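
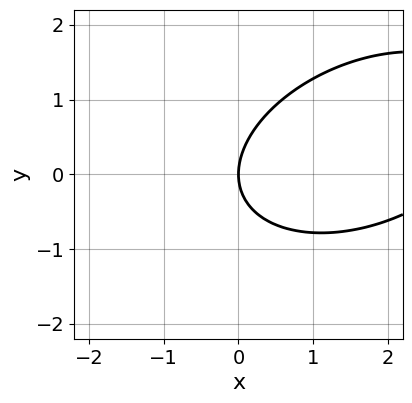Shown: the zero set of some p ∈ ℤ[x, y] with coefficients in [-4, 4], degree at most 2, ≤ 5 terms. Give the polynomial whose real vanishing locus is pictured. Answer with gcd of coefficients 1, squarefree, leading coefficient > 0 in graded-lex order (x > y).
(a) The degree is 2 — no degree-1 curve has this shape.
(b) From the axis intercepts and sections: it meets the x-axis at x = 0 (among the integer gridlines); it crosses the y-axis at the gridline y = 0.
(c) The integer polynomial consistent with all of this is the stated p.

x^2 - x*y + 2*y^2 - 3*x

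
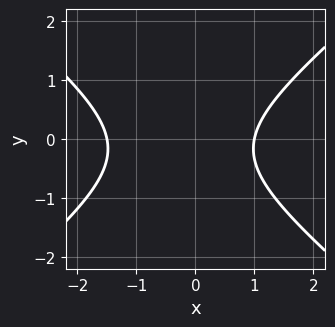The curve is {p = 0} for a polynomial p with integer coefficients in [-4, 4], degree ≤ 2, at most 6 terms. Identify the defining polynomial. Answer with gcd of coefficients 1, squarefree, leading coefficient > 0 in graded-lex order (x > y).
2*x^2 - 3*y^2 + x - y - 3

1. Degree: no degree-1 curve has this shape, so deg p = 2.
2. Reading off the gridlines: it crosses the x-axis at the gridline x = 1; the curve avoids every integer y-axis point in the box.
3. Together with the visible shape, these determine p as stated.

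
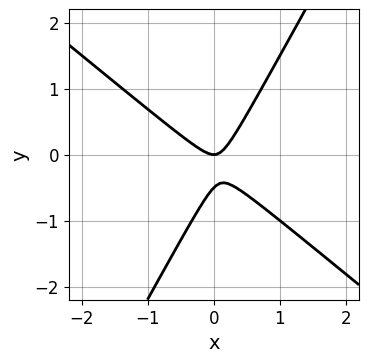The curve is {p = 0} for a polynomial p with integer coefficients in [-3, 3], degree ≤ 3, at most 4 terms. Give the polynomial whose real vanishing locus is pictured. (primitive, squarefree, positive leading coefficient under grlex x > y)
3*x^2 + 2*x*y - 2*y^2 - y

(a) Degree: no degree-1 curve has this shape, so deg p = 2.
(b) Against the integer gridlines: it crosses the x-axis at the gridline x = 0; it crosses the y-axis at the gridline y = 0.
(c) Fitting integer coefficients to these (and the overall shape) gives p.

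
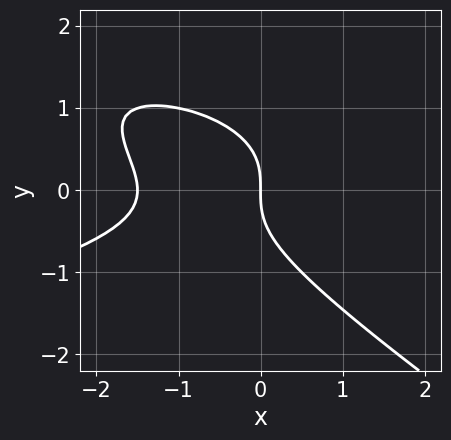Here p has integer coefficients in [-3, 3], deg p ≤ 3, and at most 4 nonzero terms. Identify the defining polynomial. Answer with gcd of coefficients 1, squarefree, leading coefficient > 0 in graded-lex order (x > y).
2*x*y^2 + 3*y^3 + 2*x^2 + 3*x

(a) The degree is 3 — the shape is more complex than any degree-2 curve.
(b) Checking where it meets the axes: one x-axis crossing is at x = 0; it meets the y-axis at y = 0 (among the integer gridlines).
(c) These observations pin down the coefficients.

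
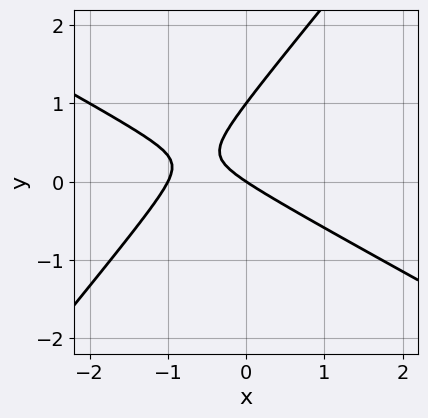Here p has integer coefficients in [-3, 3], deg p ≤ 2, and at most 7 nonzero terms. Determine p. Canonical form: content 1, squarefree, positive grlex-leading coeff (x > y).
2*x^2 + 2*x*y - 3*y^2 + 2*x + 3*y

First, deg p = 2. No degree-1 curve has this shape.
Then, reading off the gridlines: among the integer gridlines, it crosses the x-axis at x ∈ {-1, 0}; among the integer gridlines, it crosses the y-axis at y ∈ {0, 1}.
Finally, these observations pin down the coefficients.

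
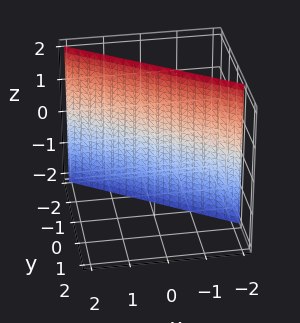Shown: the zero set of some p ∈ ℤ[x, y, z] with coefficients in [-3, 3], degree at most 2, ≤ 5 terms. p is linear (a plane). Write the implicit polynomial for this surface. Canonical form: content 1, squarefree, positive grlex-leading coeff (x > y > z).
2*x + 3*y + 2

(a) deg p = 1. Every cross-section is a straight line — this is a plane.
(b) From the visible intercepts: it meets the x-axis at x = -1 (among the integer gridlines); the surface avoids every integer z-axis point in the box.
(c) Assembling these constraints gives the stated polynomial.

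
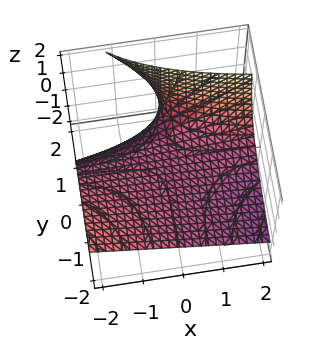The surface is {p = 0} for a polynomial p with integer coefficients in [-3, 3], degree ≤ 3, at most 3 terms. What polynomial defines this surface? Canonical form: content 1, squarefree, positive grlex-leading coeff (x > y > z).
x*y + 2*y*z - 3*z

(a) The degree is 2 — the shape is more complex than any degree-1 surface.
(b) From the axis intercepts and sections: every point of the y-axis in the box is on the surface; one z-axis crossing is at z = 0; every point of the x-axis in the box is on the surface.
(c) Together with the visible shape, these determine p as stated.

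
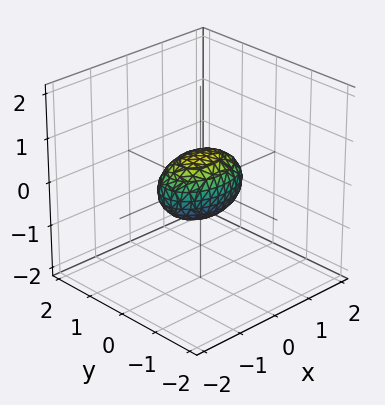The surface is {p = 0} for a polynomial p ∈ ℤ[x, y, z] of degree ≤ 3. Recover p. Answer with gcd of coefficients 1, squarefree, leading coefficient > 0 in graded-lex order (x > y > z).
(a) Degree: bounded and convex; a quadric, so deg p = 2.
(b) Symmetries: the z ↦ −z reflection is a symmetry, so z appears only in even powers; mirror symmetry y ↦ −y ⇒ only even powers of y; the x ↦ −x reflection is a symmetry, so x appears only in even powers.
(c) From the axis intercepts and sections: the x-axis gridline crossings are at x ∈ {-1, 1}.
(d) Fitting integer coefficients to these (and the overall shape) gives p.

x^2 + 2*y^2 + 2*z^2 - 1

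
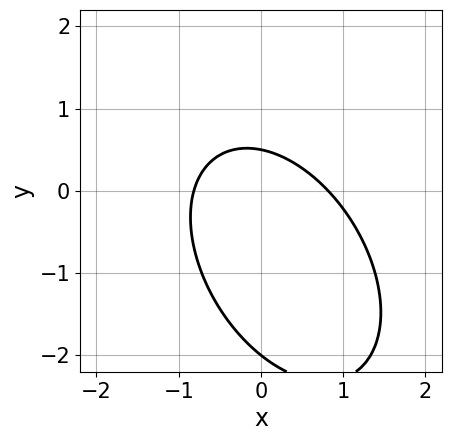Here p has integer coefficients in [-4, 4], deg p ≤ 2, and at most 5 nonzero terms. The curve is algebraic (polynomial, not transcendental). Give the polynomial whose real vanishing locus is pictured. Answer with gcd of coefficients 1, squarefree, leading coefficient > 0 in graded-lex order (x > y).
3*x^2 + 2*x*y + 2*y^2 + 3*y - 2

The degree is 2 — no degree-1 curve has this shape.
Reading off the gridlines: it meets the y-axis at y = -2 (among the integer gridlines).
These observations pin down the coefficients.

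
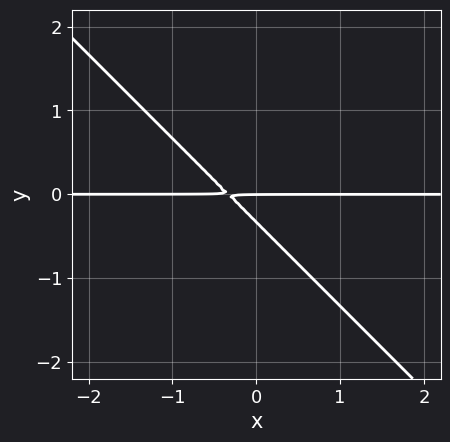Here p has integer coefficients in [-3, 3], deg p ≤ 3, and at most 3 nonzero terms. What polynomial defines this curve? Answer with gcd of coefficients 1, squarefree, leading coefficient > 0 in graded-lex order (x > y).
3*x*y + 3*y^2 + y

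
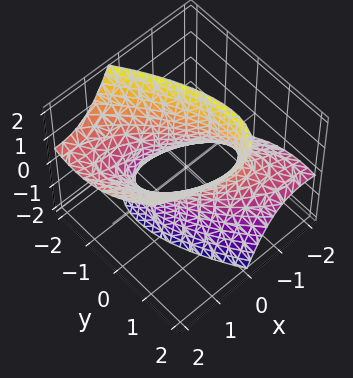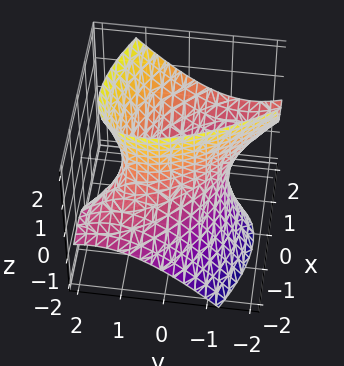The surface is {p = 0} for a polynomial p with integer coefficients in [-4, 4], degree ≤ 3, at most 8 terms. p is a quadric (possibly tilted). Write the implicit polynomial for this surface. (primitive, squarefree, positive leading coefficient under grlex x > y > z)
2*x^2 + 3*x*y - 3*x*z + 2*y^2 - z^2 - 2

First, the degree is 2 — a generic line meets the surface in up to 2 points.
Then, checking where it meets the axes: it misses every integer gridline on the z-axis; the y-axis gridline crossings are at y ∈ {-1, 1}; the x-axis gridline crossings are at x ∈ {-1, 1}.
Finally, assembling these constraints gives the stated polynomial.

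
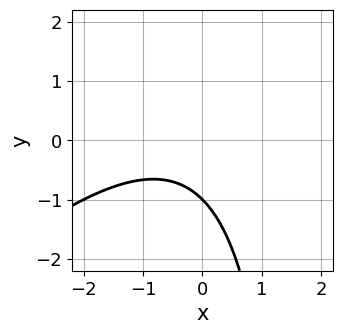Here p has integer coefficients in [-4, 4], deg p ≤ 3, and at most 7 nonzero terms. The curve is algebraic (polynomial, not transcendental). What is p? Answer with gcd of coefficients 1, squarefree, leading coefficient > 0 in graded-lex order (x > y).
(a) deg p = 2. No degree-1 curve has this shape.
(b) From the visible intercepts: it misses every integer gridline on the x-axis; one y-axis crossing is at y = -1.
(c) Matching integer coefficients to the picture gives p.

x^2 - x*y + x + 2*y + 2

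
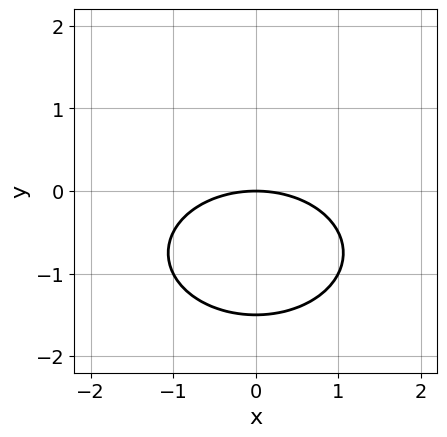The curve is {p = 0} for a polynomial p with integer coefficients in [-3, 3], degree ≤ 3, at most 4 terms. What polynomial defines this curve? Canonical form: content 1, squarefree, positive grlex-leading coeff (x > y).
The degree is 2 — no degree-1 curve has this shape.
Symmetries: the x ↦ −x reflection is a symmetry, so x appears only in even powers.
From the visible intercepts: one y-axis crossing is at y = 0; one x-axis crossing is at x = 0.
Matching integer coefficients to the picture gives p.

x^2 + 2*y^2 + 3*y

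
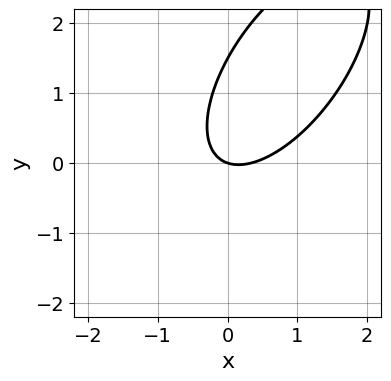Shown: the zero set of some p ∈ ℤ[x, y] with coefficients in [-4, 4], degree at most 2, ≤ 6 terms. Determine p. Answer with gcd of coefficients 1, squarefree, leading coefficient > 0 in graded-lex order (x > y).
3*x^2 - 3*x*y + 2*y^2 - x - 3*y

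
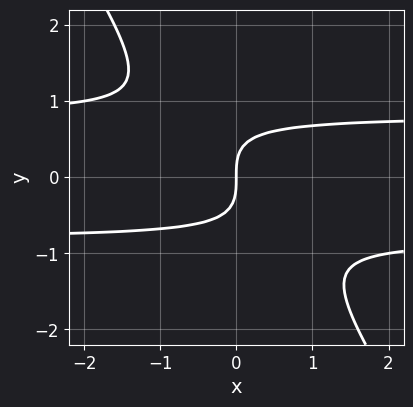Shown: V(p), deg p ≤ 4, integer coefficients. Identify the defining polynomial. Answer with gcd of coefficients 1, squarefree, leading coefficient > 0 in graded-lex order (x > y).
1. Degree: no degree-2 curve has this shape, so deg p = 3.
2. Checking where it meets the axes: it meets the x-axis at x = 0 (among the integer gridlines); it meets the y-axis at y = 0 (among the integer gridlines).
3. These observations pin down the coefficients.

3*x*y^2 + 2*y^3 - 2*x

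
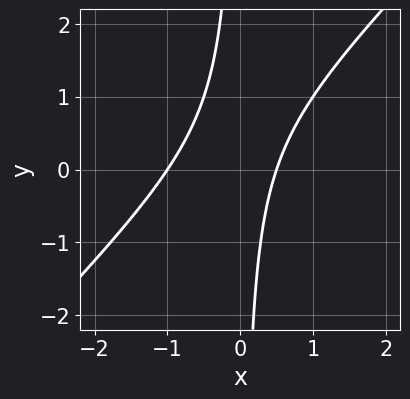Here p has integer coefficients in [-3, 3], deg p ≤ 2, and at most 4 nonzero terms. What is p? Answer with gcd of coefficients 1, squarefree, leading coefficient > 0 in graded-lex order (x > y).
First, deg p = 2.
Then, reading off the gridlines: the curve avoids every integer y-axis point in the box; one x-axis crossing is at x = -1.
Finally, putting this together gives p.

2*x^2 - 2*x*y + x - 1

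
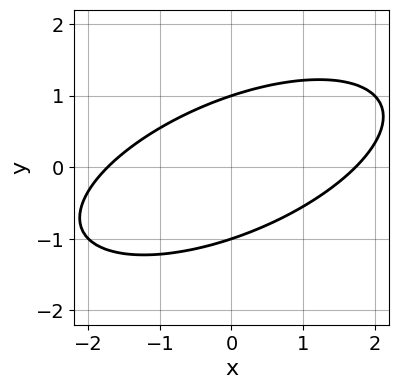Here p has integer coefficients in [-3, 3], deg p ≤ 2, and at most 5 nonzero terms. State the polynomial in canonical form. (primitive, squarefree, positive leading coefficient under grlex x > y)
x^2 - 2*x*y + 3*y^2 - 3

(a) The degree is 2 — a generic line meets the curve in up to 2 points.
(b) Checking where it meets the axes: the y-axis gridline crossings are at y ∈ {-1, 1}.
(c) Together with the visible shape, these determine p as stated.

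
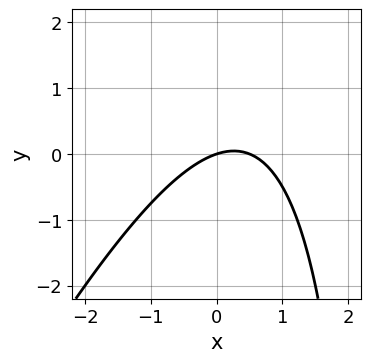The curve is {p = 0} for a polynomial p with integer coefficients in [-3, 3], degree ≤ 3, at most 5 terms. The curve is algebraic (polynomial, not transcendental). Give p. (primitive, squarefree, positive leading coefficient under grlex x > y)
First, deg p = 2. The shape is more complex than any degree-1 curve.
Then, reading off the gridlines: one y-axis crossing is at y = 0; it crosses the x-axis at the gridline x = 0.
Finally, solving for integer coefficients yields p as stated.

2*x^2 - x*y - x + 3*y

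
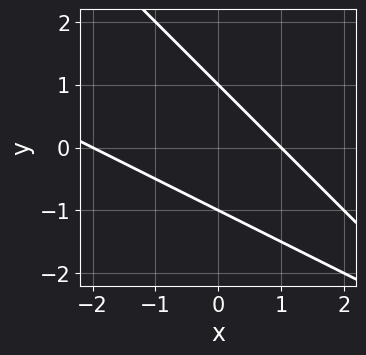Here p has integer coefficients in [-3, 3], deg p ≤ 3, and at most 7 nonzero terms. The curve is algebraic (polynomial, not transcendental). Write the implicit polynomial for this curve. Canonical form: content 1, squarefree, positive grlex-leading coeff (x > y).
1. Degree: no degree-1 curve has this shape, so deg p = 2.
2. Reading off the gridlines: the x-axis gridline crossings are at x ∈ {-2, 1}; among the integer gridlines, it crosses the y-axis at y ∈ {-1, 1}.
3. Putting this together gives p.

x^2 + 3*x*y + 2*y^2 + x - 2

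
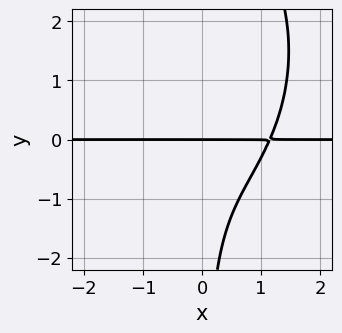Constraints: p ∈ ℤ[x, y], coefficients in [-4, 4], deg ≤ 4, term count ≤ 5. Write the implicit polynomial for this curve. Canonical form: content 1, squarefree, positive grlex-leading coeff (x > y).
2*x^3*y + x*y^3 - 3*x*y^2 - 3*y

1. deg p = 4. No degree-3 curve has this shape.
2. Against the integer gridlines: it crosses the y-axis at the gridline y = 0; every point of the x-axis in the box is on the curve.
3. The integer polynomial consistent with all of this is the stated p.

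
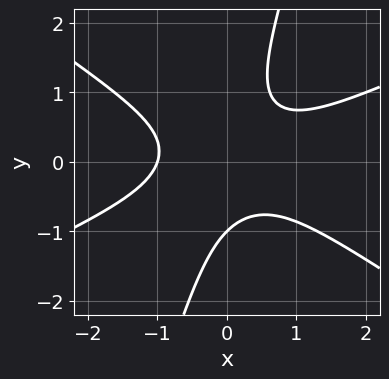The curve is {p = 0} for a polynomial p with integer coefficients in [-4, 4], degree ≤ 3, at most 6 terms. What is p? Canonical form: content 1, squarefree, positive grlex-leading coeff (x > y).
The degree is 3 — the shape is more complex than any degree-2 curve.
Against the integer gridlines: one y-axis crossing is at y = -1; it meets the x-axis at x = -1 (among the integer gridlines).
The integer polynomial consistent with all of this is the stated p.

x^3 - x^2*y - 3*x*y^2 + y^3 + 1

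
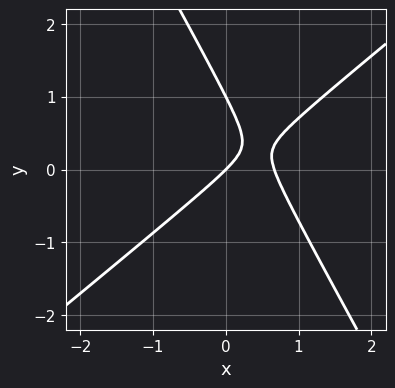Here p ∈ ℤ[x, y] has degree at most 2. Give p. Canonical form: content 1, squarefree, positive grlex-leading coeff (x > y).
3*x^2 - 2*x*y - 2*y^2 - 2*x + 2*y

deg p = 2. A generic line meets the curve in up to 2 points.
From the axis intercepts and sections: the y-axis gridline crossings are at y ∈ {0, 1}; one x-axis crossing is at x = 0.
Solving for integer coefficients yields p as stated.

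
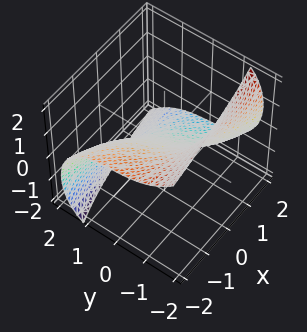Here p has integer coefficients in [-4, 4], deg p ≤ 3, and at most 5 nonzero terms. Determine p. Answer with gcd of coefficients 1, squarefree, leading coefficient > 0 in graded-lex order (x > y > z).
x*z^2 - y^3 - 3*x - y - 3*z

The degree is 3 — a generic line meets the surface in up to 3 points.
From the visible intercepts: it meets the x-axis at x = 0 (among the integer gridlines); it meets the z-axis at z = 0 (among the integer gridlines).
Together with the visible shape, these determine p as stated.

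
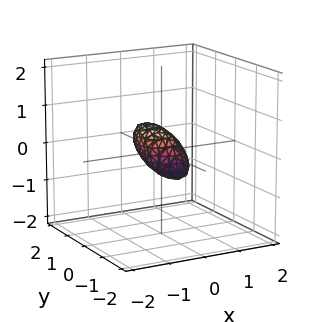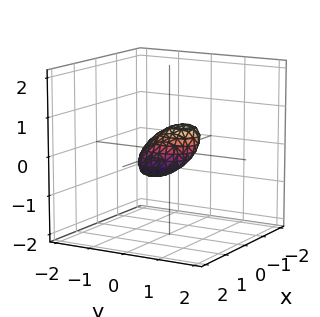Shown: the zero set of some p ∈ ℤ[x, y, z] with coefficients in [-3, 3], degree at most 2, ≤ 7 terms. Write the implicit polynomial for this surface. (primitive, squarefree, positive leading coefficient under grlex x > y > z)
First, the degree is 2 — the shape is more complex than any degree-1 surface.
Finally, the integer polynomial consistent with all of this is the stated p.

3*x^2 + 2*x*z + 2*y^2 - 2*y*z + 3*z^2 - 1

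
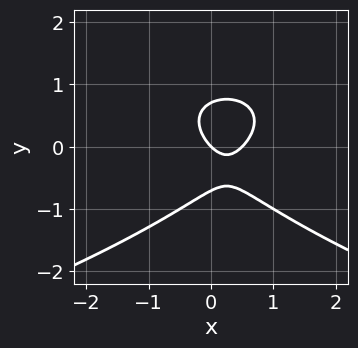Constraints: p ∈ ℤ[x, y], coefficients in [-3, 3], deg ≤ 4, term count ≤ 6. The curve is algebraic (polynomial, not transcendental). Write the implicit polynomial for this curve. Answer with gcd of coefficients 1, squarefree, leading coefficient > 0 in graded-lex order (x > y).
2*y^3 + 2*x^2 - x - y

1. Degree: no degree-2 curve has this shape, so deg p = 3.
2. Against the integer gridlines: it meets the x-axis at x = 0 (among the integer gridlines); one y-axis crossing is at y = 0.
3. The integer polynomial consistent with all of this is the stated p.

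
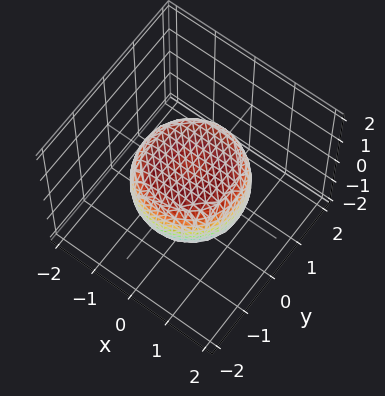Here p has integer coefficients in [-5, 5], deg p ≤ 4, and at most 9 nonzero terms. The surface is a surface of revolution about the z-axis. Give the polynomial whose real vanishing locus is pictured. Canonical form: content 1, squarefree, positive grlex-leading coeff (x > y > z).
2*x^4 + 4*x^2*y^2 + 2*y^4 - 2*x^2 - 2*y^2 + 3*z^2 - 2

(a) Degree: no degree-3 surface has this shape, so deg p = 4.
(b) Symmetries: every cross-section ⟂ z is a circle, so x, y appear only via x² + y².
(c) From the axis intercepts and sections: a circular section at z = 0 has radius between 1 and 2.
(d) These observations pin down the coefficients.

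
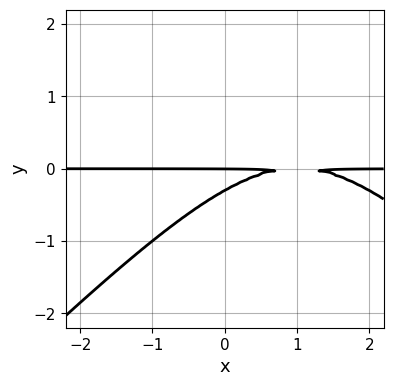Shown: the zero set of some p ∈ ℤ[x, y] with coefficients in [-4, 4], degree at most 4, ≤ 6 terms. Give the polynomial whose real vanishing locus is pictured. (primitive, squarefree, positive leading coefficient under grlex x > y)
First, the degree is 3 — no degree-2 curve has this shape.
Then, from the visible intercepts: it crosses the y-axis at the gridline y = 0; every point of the x-axis in the box is on the curve.
Finally, these observations pin down the coefficients.

x^2*y - y^3 - 2*x*y + 3*y^2 + y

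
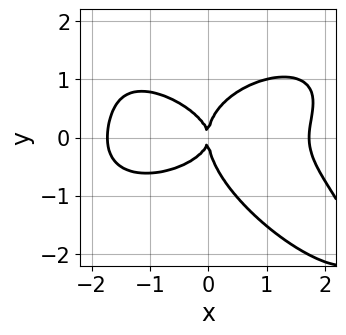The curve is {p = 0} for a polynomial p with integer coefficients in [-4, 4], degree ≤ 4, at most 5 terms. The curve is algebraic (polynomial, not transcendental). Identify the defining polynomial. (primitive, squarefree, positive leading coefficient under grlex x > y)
1. Degree: no degree-3 curve has this shape, so deg p = 4.
2. Reading off the gridlines: it meets the y-axis at y = 0 (among the integer gridlines); it meets the x-axis at x = 0 (among the integer gridlines).
3. Assembling these constraints gives the stated polynomial.

x^4 + 2*x*y^3 + 3*y^4 - 3*x*y^2 - 3*x^2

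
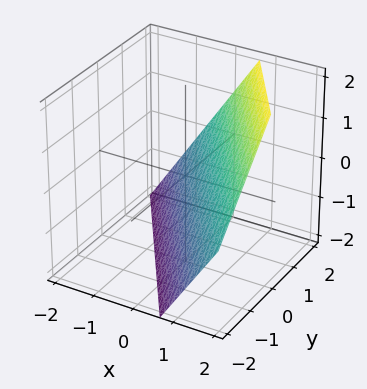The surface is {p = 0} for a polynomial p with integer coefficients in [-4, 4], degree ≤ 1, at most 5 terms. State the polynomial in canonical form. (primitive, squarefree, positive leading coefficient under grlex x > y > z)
deg p = 1. The surface is flat (a plane).
Observable constraints: it meets the z-axis at z = -1 (among the integer gridlines); one y-axis crossing is at y = 1.
Putting this together gives p.

3*x + 2*y - 2*z - 2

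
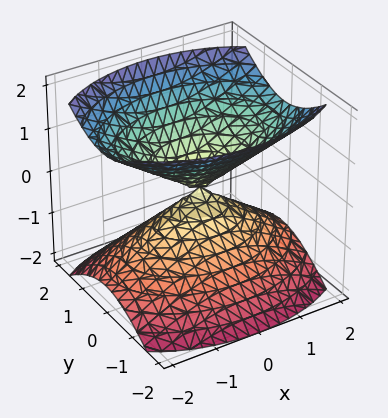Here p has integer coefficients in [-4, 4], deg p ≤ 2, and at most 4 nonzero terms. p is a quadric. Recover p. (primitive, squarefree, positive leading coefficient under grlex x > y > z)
The picture has 2 separate pieces.
deg p = 2.
Symmetries: it's symmetric under x → −x, forcing even powers of x; mirror symmetry z ↦ −z ⇒ only even powers of z; it's symmetric under y → −y, forcing even powers of y.
Against the integer gridlines: it crosses the x-axis at the gridline x = 0; it meets the z-axis at z = 0 (among the integer gridlines); one y-axis crossing is at y = 0.
The integer polynomial consistent with all of this is the stated p.

x^2 + 2*y^2 - 2*z^2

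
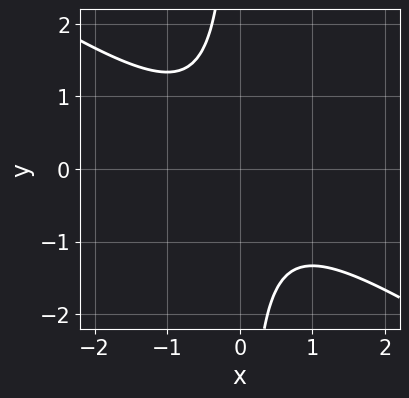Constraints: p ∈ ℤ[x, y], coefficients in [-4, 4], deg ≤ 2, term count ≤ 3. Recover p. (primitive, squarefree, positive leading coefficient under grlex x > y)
First, the degree is 2 — a generic line meets the curve in up to 2 points.
Then, against the integer gridlines: the curve avoids every integer x-axis point in the box; the curve avoids every integer y-axis point in the box.
Finally, these observations pin down the coefficients.

2*x^2 + 3*x*y + 2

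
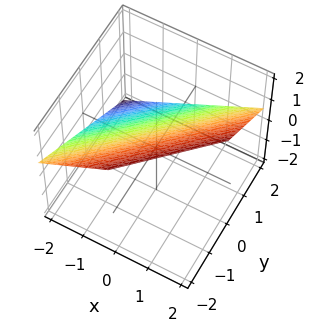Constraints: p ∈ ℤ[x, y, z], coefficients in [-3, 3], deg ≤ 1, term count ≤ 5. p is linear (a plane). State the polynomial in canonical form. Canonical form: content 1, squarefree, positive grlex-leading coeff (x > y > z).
2*x - 2*y - 3*z + 2

1. Degree: every cross-section is a straight line — this is a plane, so deg p = 1.
2. From the axis intercepts and sections: one x-axis crossing is at x = -1; it crosses the y-axis at the gridline y = 1.
3. Fitting integer coefficients to these (and the overall shape) gives p.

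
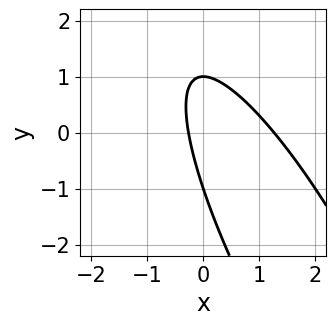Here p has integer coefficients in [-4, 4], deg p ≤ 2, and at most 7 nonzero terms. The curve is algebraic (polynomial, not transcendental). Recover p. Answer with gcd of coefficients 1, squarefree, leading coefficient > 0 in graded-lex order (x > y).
3*x^2 + 3*x*y + y^2 - 3*x - 1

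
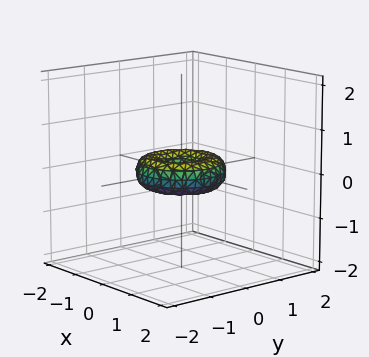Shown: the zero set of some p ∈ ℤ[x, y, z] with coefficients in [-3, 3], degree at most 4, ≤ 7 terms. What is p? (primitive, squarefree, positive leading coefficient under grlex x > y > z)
x^4 + 2*x^2*y^2 + y^4 - x^2 - y^2 + 2*z^2

(a) deg p = 4.
(b) Symmetries: rotational symmetry about the z-axis ⇒ p depends on x, y only through x² + y².
(c) Checking where it meets the axes: among the integer gridlines, it crosses the y-axis at y ∈ {-1, 0, 1}; the x-axis gridline crossings are at x ∈ {-1, 0, 1}.
(d) Solving for integer coefficients yields p as stated.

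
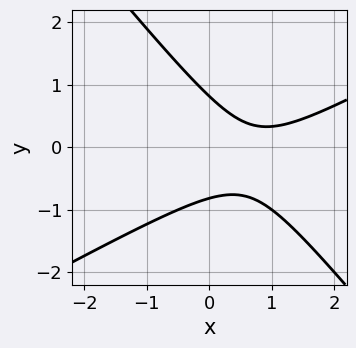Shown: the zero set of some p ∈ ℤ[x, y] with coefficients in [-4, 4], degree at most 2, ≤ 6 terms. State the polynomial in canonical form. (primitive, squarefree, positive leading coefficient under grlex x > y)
The degree is 2 — a generic line meets the curve in up to 2 points.
Reading off the gridlines: no x-intercept at any integer in the box.
Together with the visible shape, these determine p as stated.

2*x^2 - 2*x*y - 3*y^2 - 3*x + 2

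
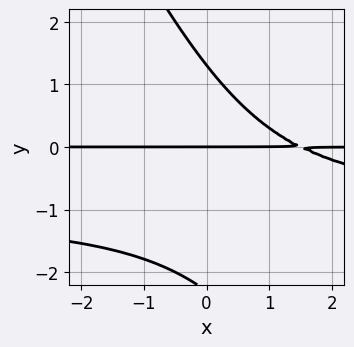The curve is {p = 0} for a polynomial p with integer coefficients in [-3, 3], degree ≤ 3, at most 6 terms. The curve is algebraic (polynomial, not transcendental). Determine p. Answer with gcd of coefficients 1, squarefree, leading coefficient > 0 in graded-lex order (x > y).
2*x*y^2 + y^3 + 2*x*y + y^2 - 3*y

(a) Degree: no degree-2 curve has this shape, so deg p = 3.
(b) From the visible intercepts: one y-axis crossing is at y = 0; the visible x-axis segment lies entirely on the curve.
(c) Assembling these constraints gives the stated polynomial.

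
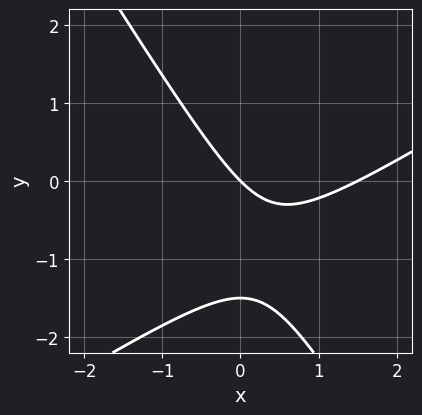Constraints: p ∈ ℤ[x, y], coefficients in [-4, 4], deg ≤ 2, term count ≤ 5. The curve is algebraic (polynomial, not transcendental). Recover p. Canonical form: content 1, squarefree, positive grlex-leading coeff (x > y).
2*x^2 - 2*x*y - 2*y^2 - 3*x - 3*y

1. The degree is 2 — no degree-1 curve has this shape.
2. Against the integer gridlines: it meets the y-axis at y = 0 (among the integer gridlines); it meets the x-axis at x = 0 (among the integer gridlines).
3. The integer polynomial consistent with all of this is the stated p.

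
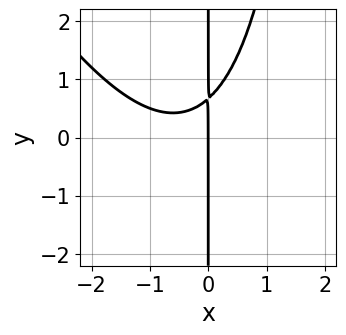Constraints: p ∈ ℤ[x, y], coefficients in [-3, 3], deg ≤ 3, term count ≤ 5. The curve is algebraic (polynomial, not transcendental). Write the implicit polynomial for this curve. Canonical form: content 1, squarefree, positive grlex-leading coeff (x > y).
2*x^3 + x^2*y + 2*x^2 - 3*x*y + 2*x

1. The degree is 3 — a generic line meets the curve in up to 3 points.
2. From the visible intercepts: it meets the x-axis at x = 0 (among the integer gridlines); every point of the y-axis in the box is on the curve.
3. Together with the visible shape, these determine p as stated.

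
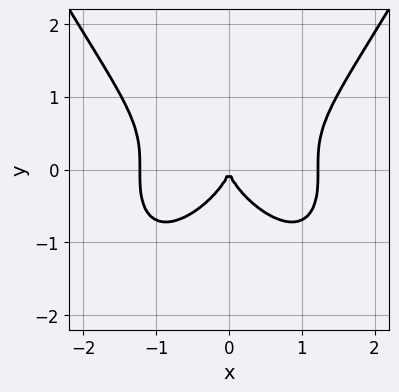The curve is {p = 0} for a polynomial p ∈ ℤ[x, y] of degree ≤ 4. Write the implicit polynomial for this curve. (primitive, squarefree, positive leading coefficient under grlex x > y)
First, the degree is 4 — a generic line meets the curve in up to 4 points.
Next, symmetries: it's symmetric under x → −x, forcing even powers of x.
Then, from the visible intercepts: it meets the y-axis at y = 0 (among the integer gridlines); it crosses the x-axis at the gridline x = 0.
Finally, assembling these constraints gives the stated polynomial.

2*x^4 - 3*y^3 - 3*x^2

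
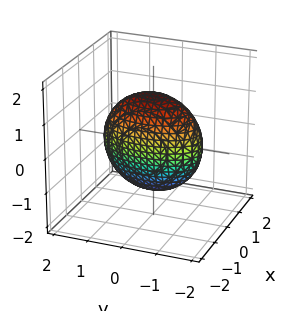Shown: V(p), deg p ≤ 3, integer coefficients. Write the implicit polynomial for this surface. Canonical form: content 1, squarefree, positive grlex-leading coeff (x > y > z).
3*x^2 + y^2 + z^2 - 2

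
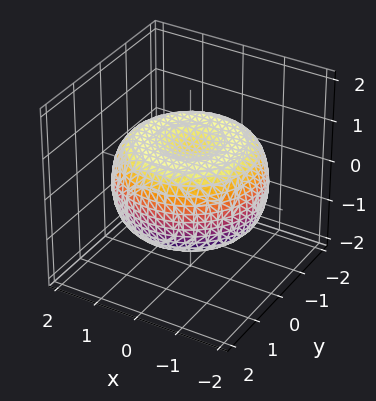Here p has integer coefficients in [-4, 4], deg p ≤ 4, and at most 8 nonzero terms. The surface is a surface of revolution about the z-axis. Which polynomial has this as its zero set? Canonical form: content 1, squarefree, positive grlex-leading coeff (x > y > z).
x^4 + 2*x^2*y^2 + y^4 - 2*x^2 - 2*y^2 + 3*z^2 - 2

(a) deg p = 4. No degree-3 surface has this shape.
(b) Symmetries: the surface is invariant under rotation about z: p = q(x² + y², z).
(c) From the visible intercepts: a circular section at z = 1 has radius exactly 1.
(d) Solving for integer coefficients yields p as stated.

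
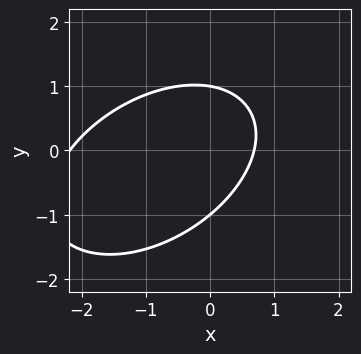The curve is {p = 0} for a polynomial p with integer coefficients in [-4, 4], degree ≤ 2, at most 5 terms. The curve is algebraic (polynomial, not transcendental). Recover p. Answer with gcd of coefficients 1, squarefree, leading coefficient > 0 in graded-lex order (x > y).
2*x^2 - 2*x*y + 3*y^2 + 3*x - 3

1. Degree: no degree-1 curve has this shape, so deg p = 2.
2. From the visible intercepts: the y-axis gridline crossings are at y ∈ {-1, 1}.
3. The integer polynomial consistent with all of this is the stated p.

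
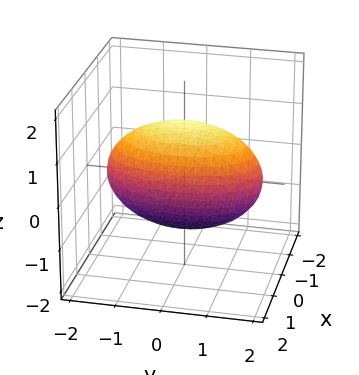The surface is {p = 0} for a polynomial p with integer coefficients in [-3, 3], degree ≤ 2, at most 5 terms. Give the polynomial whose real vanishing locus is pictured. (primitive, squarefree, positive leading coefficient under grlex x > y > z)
3*x^2 + y^2 + 2*z^2 - 3

First, the degree is 2 — bounded and convex; a quadric.
Next, symmetries: mirror symmetry z ↦ −z ⇒ only even powers of z; the y ↦ −y reflection is a symmetry, so y appears only in even powers; the x ↦ −x reflection is a symmetry, so x appears only in even powers.
Then, from the axis intercepts and sections: among the integer gridlines, it crosses the x-axis at x ∈ {-1, 1}.
Finally, these observations pin down the coefficients.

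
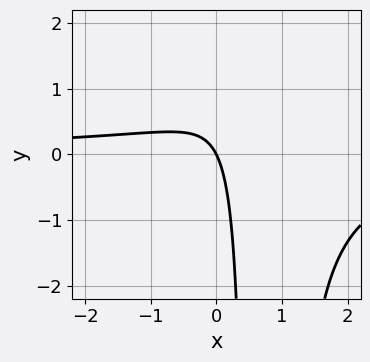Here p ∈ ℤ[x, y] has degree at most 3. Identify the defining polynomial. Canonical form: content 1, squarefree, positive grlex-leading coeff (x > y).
First, degree: a generic line meets the curve in up to 3 points, so deg p = 3.
Next, from the visible intercepts: one x-axis crossing is at x = 0; one y-axis crossing is at y = 0.
Finally, solving for integer coefficients yields p as stated.

2*x^2*y - 3*x*y + 2*x + y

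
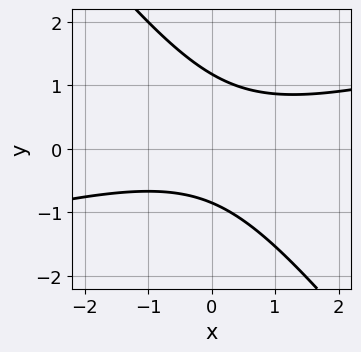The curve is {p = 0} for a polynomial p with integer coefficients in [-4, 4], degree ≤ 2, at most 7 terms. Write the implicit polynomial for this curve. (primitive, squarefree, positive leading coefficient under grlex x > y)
x^2 - 3*x*y - 3*y^2 + y + 3

First, degree: the shape is more complex than any degree-1 curve, so deg p = 2.
Next, checking where it meets the axes: no x-intercept at any integer in the box.
Finally, putting this together gives p.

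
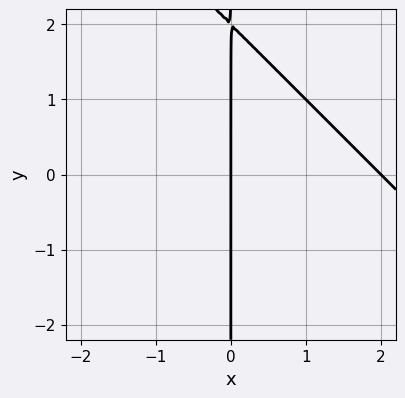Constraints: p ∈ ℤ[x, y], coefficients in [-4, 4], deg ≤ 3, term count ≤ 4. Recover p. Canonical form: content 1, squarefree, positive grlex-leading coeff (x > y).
x^2 + x*y - 2*x

First, degree: the shape is more complex than any degree-1 curve, so deg p = 2.
Next, from the axis intercepts and sections: among the integer gridlines, it crosses the x-axis at x ∈ {0, 2}; the visible y-axis segment lies entirely on the curve.
Finally, the integer polynomial consistent with all of this is the stated p.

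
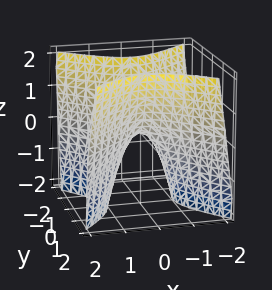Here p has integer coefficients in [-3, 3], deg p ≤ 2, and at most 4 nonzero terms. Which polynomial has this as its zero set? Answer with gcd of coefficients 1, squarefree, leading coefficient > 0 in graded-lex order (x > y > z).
2*x^2 - 2*y^2 + z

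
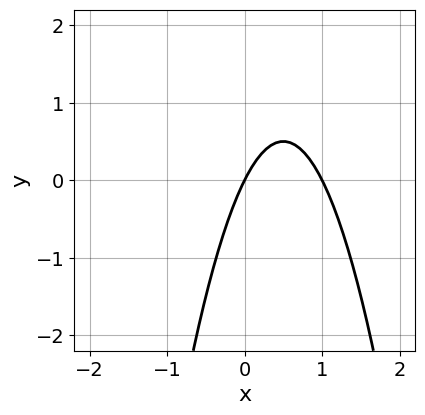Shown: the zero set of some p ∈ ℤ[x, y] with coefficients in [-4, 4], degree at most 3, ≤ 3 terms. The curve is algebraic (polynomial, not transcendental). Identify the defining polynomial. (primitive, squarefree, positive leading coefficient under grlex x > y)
2*x^2 - 2*x + y

First, deg p = 2. A generic line meets the curve in up to 2 points.
Then, observable constraints: it meets the y-axis at y = 0 (among the integer gridlines); among the integer gridlines, it crosses the x-axis at x ∈ {0, 1}.
Finally, putting this together gives p.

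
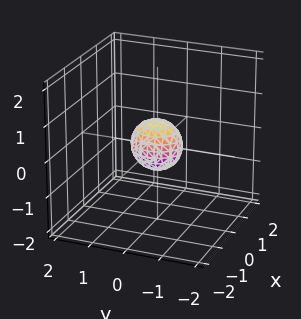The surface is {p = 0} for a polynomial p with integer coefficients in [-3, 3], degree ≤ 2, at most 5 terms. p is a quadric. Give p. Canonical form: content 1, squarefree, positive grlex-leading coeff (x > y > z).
First, degree: bounded and convex; a quadric, so deg p = 2.
Then, symmetries: mirror symmetry y ↦ −y ⇒ only even powers of y; the z ↦ −z reflection is a symmetry, so z appears only in even powers; the x ↦ −x reflection is a symmetry, so x appears only in even powers.
Finally, matching integer coefficients to the picture gives p.

3*x^2 + 2*y^2 + 2*z^2 - 1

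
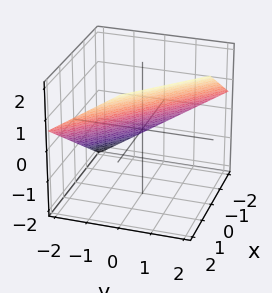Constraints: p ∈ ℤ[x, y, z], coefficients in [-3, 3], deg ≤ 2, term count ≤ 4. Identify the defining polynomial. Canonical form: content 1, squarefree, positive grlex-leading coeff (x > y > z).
1. Degree: every cross-section is a straight line — this is a plane, so deg p = 1.
2. Reading off the gridlines: it crosses the x-axis at the gridline x = -1; one y-axis crossing is at y = -1.
3. Putting this together gives p.

2*x + 2*y - 3*z + 2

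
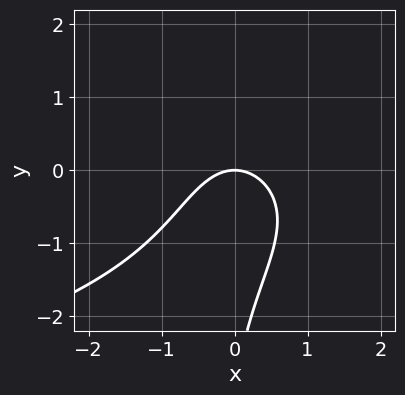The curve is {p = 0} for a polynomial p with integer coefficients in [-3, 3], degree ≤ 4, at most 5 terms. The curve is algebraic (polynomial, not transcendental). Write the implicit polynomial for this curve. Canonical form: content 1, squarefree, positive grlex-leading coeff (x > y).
2*x*y^2 + 3*x^2 + y^2 + 3*y

First, deg p = 3.
Then, observable constraints: one x-axis crossing is at x = 0; it crosses the y-axis at the gridline y = 0.
Finally, matching integer coefficients to the picture gives p.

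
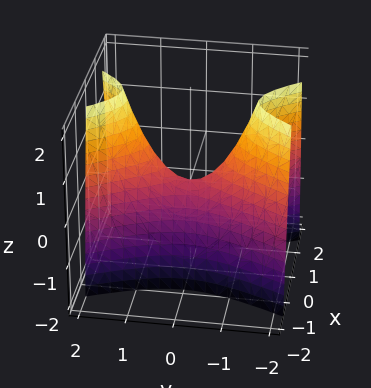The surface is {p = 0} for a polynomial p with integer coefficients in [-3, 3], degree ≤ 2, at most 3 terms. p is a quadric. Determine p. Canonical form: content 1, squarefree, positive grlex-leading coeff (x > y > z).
3*x^2 - y^2 + z

1. Degree: a saddle surface; a quadric, so deg p = 2.
2. Symmetries: the y ↦ −y reflection is a symmetry, so y appears only in even powers; the x ↦ −x reflection is a symmetry, so x appears only in even powers.
3. Against the integer gridlines: it meets the y-axis at y = 0 (among the integer gridlines); one x-axis crossing is at x = 0.
4. Putting this together gives p.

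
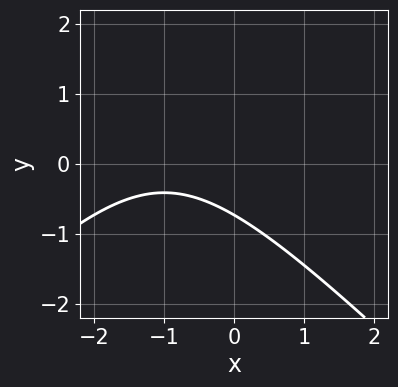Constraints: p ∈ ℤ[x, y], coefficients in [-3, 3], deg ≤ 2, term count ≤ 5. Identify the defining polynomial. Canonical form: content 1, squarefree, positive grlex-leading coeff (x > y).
(a) deg p = 2. The shape is more complex than any degree-1 curve.
(b) Checking where it meets the axes: no x-intercept at any integer in the box.
(c) The integer polynomial consistent with all of this is the stated p.

x^2 - y^2 + 2*x + 2*y + 2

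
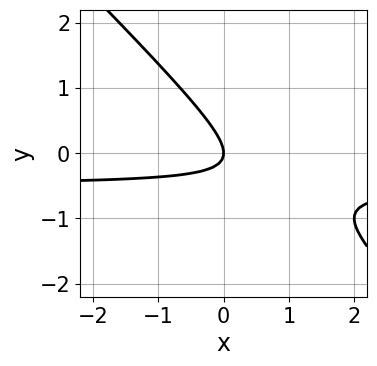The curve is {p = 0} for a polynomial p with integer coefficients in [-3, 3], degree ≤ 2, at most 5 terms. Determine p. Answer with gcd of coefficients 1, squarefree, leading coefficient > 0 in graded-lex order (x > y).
2*x*y + 2*y^2 + x

(a) deg p = 2. No degree-1 curve has this shape.
(b) From the visible intercepts: it meets the y-axis at y = 0 (among the integer gridlines); it meets the x-axis at x = 0 (among the integer gridlines).
(c) Solving for integer coefficients yields p as stated.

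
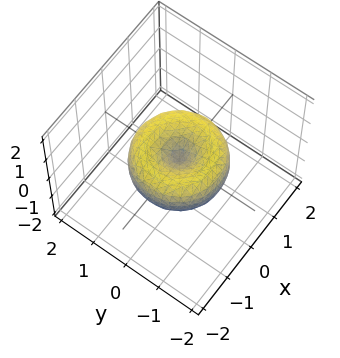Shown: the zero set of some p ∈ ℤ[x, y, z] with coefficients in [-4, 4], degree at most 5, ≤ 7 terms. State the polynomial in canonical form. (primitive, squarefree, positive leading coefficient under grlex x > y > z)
First, deg p = 4. A generic line meets the surface in up to 4 points.
Next, symmetries: the surface is invariant under rotation about z: p = q(x² + y², z).
Next, against the integer gridlines: a circular section at z = 0 has radius between 1 and 2; one y-axis crossing is at y = 0; it crosses the z-axis at the gridline z = 0.
Finally, the integer polynomial consistent with all of this is the stated p.

2*x^4 + 4*x^2*y^2 + 2*y^4 - 3*x^2 - 3*y^2 + 3*z^2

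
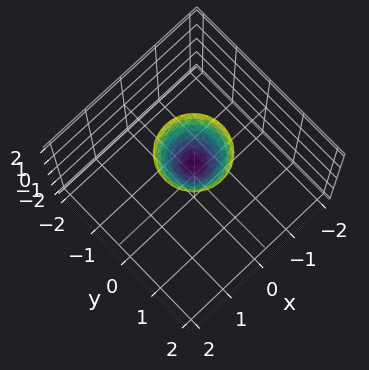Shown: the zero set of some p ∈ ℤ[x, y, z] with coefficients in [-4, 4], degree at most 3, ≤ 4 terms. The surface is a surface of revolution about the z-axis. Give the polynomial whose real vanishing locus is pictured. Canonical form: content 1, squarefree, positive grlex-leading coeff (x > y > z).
1. deg p = 2. A generic line meets the surface in up to 2 points.
2. Symmetry: every cross-section ⟂ z is a circle, so x, y appear only via x² + y².
3. Observable constraints: it misses every integer gridline on the x-axis; one z-axis crossing is at z = 1; a circular section at z = 2 has radius between 0 and 1; the surface avoids every integer y-axis point in the box.
4. Solving for integer coefficients yields p as stated.

3*x^2 + 3*y^2 - 2*z + 2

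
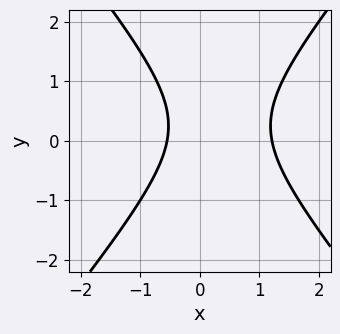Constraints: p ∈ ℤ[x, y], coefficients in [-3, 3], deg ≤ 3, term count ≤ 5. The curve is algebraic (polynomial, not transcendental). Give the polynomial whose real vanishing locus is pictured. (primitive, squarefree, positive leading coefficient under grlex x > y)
(a) Degree: a generic line meets the curve in up to 2 points, so deg p = 2.
(b) Reading off the gridlines: the curve avoids every integer y-axis point in the box.
(c) Assembling these constraints gives the stated polynomial.

3*x^2 - 2*y^2 - 2*x + y - 2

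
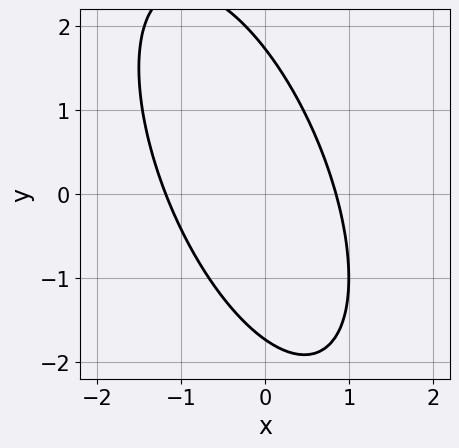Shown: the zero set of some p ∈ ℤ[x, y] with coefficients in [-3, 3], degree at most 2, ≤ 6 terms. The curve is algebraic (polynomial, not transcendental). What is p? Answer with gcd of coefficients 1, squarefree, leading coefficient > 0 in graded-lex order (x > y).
First, degree: the shape is more complex than any degree-1 curve, so deg p = 2.
Finally, putting this together gives p.

3*x^2 + 2*x*y + y^2 + x - 3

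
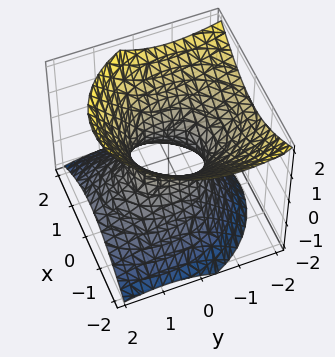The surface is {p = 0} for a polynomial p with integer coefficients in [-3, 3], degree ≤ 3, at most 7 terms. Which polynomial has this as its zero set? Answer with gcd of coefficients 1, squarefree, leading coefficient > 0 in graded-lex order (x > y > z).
(a) The degree is 2 — the shape is more complex than any degree-1 surface.
(b) Checking where it meets the axes: no z-intercept at any integer in the box; the y-axis gridline crossings are at y ∈ {-1, 1}.
(c) Fitting integer coefficients to these (and the overall shape) gives p.

3*x^2 + 2*y^2 + 2*y*z - 3*z^2 - 2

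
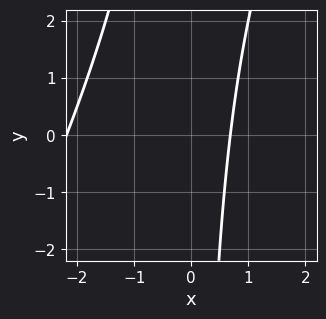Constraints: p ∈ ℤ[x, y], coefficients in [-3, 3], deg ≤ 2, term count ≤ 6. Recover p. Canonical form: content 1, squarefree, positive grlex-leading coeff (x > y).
(a) The degree is 2 — no degree-1 curve has this shape.
(b) Checking where it meets the axes: the curve avoids every integer y-axis point in the box.
(c) Matching integer coefficients to the picture gives p.

2*x^2 - x*y + 3*x - 3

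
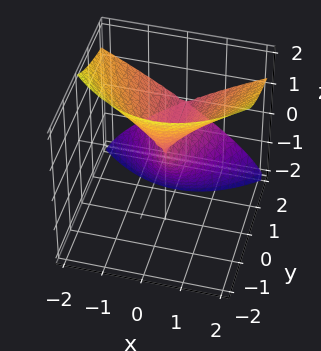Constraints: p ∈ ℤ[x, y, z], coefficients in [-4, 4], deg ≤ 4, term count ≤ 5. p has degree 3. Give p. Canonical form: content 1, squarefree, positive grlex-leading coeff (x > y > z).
2*y*z^2 + z^3 - 2*x^2

1. deg p = 3. No degree-2 surface has this shape.
2. Reading off the gridlines: every point of the y-axis in the box is on the surface; it meets the x-axis at x = 0 (among the integer gridlines); it crosses the z-axis at the gridline z = 0.
3. Fitting integer coefficients to these (and the overall shape) gives p.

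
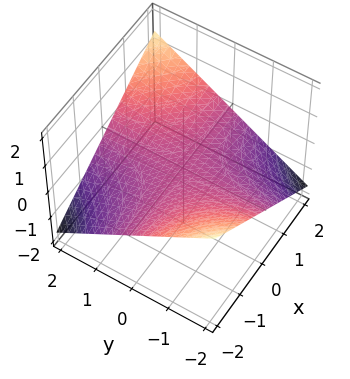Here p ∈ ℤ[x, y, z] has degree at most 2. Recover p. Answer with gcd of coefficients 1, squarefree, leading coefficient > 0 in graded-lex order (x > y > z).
x*y - 3*z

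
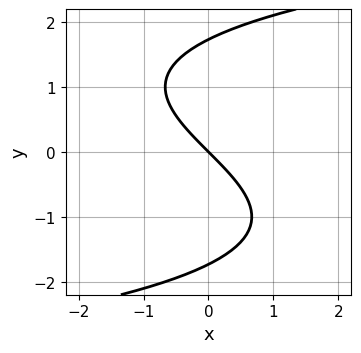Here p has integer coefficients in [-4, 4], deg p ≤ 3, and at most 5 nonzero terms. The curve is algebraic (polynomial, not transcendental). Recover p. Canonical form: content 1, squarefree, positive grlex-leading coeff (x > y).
y^3 - 3*x - 3*y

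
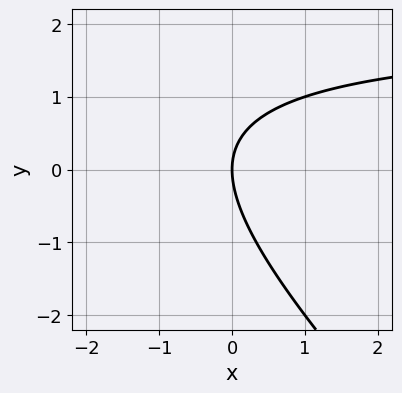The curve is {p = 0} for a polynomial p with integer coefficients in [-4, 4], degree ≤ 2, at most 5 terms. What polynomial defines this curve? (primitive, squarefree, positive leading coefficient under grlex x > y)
x*y + y^2 - 2*x

1. deg p = 2. No degree-1 curve has this shape.
2. Against the integer gridlines: it meets the y-axis at y = 0 (among the integer gridlines); it meets the x-axis at x = 0 (among the integer gridlines).
3. These observations pin down the coefficients.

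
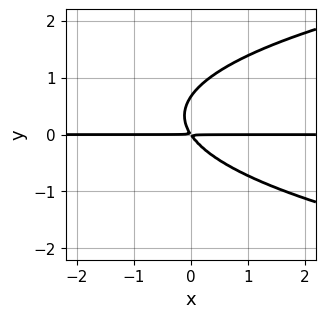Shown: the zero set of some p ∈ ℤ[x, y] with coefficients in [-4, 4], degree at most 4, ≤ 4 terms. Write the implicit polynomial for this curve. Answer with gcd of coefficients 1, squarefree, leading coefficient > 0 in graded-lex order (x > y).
3*y^3 - 3*x*y - 2*y^2

1. deg p = 3. A generic line meets the curve in up to 3 points.
2. Checking where it meets the axes: every point of the x-axis in the box is on the curve.
3. The integer polynomial consistent with all of this is the stated p.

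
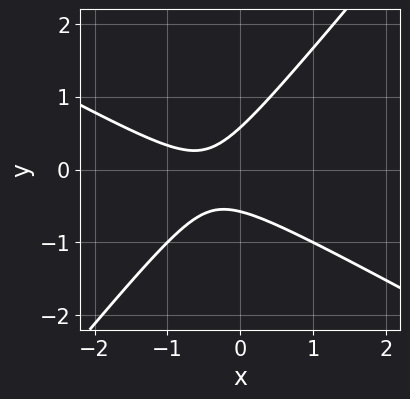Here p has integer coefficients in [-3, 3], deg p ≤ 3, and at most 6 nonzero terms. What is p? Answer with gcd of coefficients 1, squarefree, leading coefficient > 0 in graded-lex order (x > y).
2*x^2 + 2*x*y - 3*y^2 + 2*x + 1

First, deg p = 2. The shape is more complex than any degree-1 curve.
Then, observable constraints: no x-intercept at any integer in the box.
Finally, fitting integer coefficients to these (and the overall shape) gives p.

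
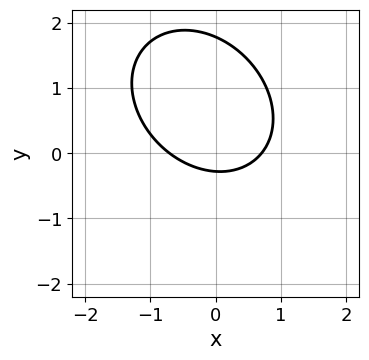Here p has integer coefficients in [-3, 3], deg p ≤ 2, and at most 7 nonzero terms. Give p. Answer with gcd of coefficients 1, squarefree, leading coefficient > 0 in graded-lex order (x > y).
deg p = 2. The shape is more complex than any degree-1 curve.
Matching integer coefficients to the picture gives p.

2*x^2 + x*y + 2*y^2 - 3*y - 1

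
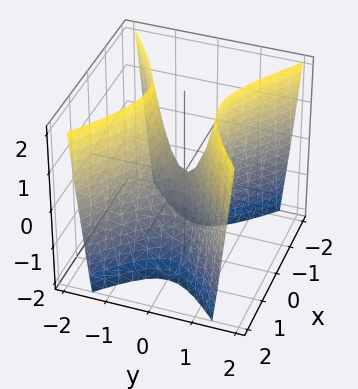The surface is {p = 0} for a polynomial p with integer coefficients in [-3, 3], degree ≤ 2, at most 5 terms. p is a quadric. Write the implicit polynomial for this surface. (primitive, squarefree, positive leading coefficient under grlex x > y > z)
2*x^2 - 3*y^2 + z

1. deg p = 2. A saddle surface; a quadric.
2. Symmetries: it's symmetric under x → −x, forcing even powers of x; the y ↦ −y reflection is a symmetry, so y appears only in even powers.
3. From the visible intercepts: it meets the z-axis at z = 0 (among the integer gridlines); it meets the y-axis at y = 0 (among the integer gridlines); one x-axis crossing is at x = 0.
4. These observations pin down the coefficients.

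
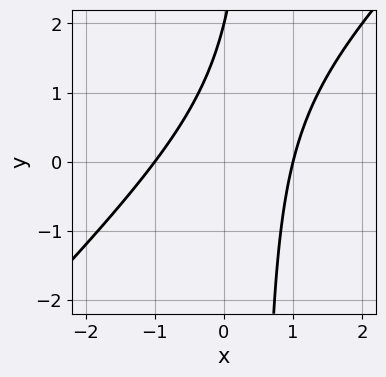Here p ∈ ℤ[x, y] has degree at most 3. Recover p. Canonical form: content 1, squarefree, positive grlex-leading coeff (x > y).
First, degree: a generic line meets the curve in up to 2 points, so deg p = 2.
Next, from the visible intercepts: among the integer gridlines, it crosses the x-axis at x ∈ {-1, 1}; it crosses the y-axis at the gridline y = 2.
Finally, these observations pin down the coefficients.

2*x^2 - 2*x*y + y - 2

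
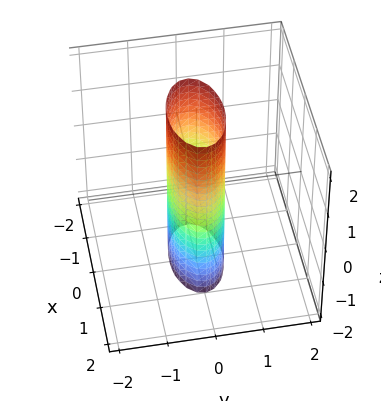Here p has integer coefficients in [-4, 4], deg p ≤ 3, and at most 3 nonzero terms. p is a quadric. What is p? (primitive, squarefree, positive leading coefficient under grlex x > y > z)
x^2 + 3*y^2 - 1

Degree: constant cross-section along one axis; a quadric, so deg p = 2.
Symmetries: the z ↦ −z reflection is a symmetry, so z appears only in even powers; mirror symmetry y ↦ −y ⇒ only even powers of y; the x ↦ −x reflection is a symmetry, so x appears only in even powers.
Against the integer gridlines: no z-intercept at any integer in the box; the x-axis gridline crossings are at x ∈ {-1, 1}.
Putting this together gives p.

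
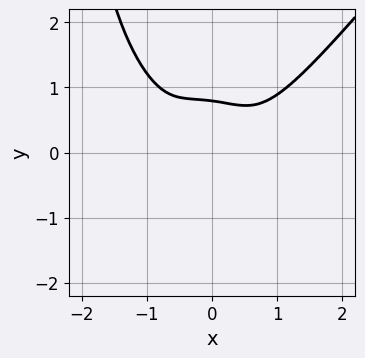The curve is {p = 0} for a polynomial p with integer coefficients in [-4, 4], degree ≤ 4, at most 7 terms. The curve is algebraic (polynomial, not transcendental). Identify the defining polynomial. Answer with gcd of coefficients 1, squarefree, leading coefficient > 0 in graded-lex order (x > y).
2*x^4 - x*y^3 - x^2*y - 2*y^3 + 1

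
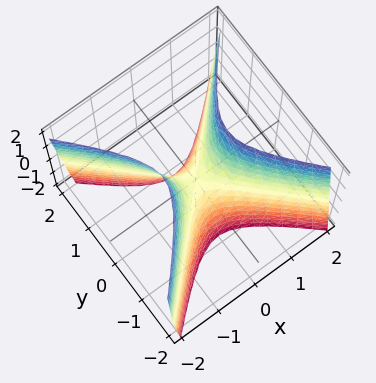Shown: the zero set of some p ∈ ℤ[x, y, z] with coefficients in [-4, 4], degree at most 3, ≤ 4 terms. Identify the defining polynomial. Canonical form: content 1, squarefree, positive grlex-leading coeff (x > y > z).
3*x^2 - 3*y^2 - z

First, degree: a hyperbolic paraboloid; a quadric, so deg p = 2.
Next, symmetries: mirror symmetry y ↦ −y ⇒ only even powers of y; it's symmetric under x → −x, forcing even powers of x.
Next, checking where it meets the axes: it crosses the y-axis at the gridline y = 0; it meets the x-axis at x = 0 (among the integer gridlines).
Finally, these observations pin down the coefficients.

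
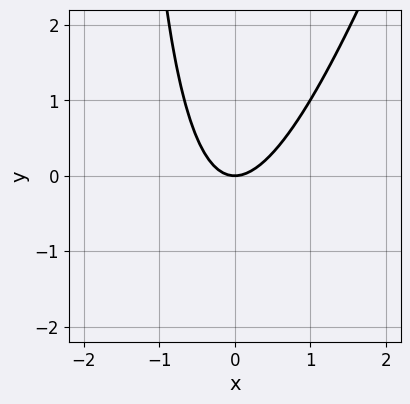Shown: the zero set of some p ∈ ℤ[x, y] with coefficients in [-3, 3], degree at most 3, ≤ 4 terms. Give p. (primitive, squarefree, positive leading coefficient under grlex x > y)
deg p = 2. A generic line meets the curve in up to 2 points.
From the visible intercepts: it meets the x-axis at x = 0 (among the integer gridlines); one y-axis crossing is at y = 0.
Matching integer coefficients to the picture gives p.

3*x^2 - x*y - 2*y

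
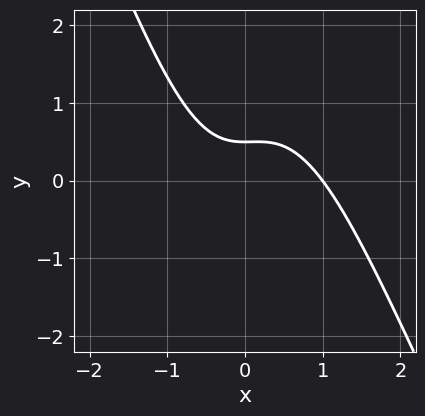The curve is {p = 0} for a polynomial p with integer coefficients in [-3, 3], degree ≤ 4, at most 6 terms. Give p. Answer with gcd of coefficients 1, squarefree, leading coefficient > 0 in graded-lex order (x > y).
2*x^3 + x^2*y - x^2 + 2*y - 1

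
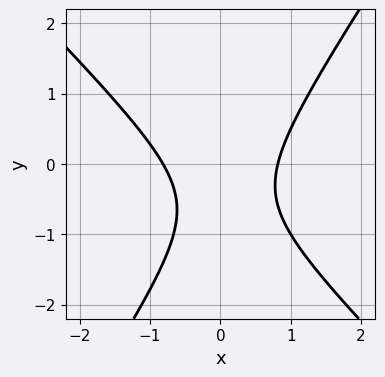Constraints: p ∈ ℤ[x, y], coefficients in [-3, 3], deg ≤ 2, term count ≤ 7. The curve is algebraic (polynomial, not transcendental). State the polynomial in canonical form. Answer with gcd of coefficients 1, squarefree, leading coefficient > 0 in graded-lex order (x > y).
(a) The degree is 2 — a generic line meets the curve in up to 2 points.
(b) Against the integer gridlines: it misses every integer gridline on the y-axis.
(c) These observations pin down the coefficients.

3*x^2 + x*y - 2*y^2 - 2*y - 2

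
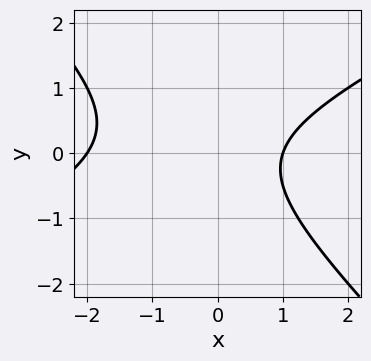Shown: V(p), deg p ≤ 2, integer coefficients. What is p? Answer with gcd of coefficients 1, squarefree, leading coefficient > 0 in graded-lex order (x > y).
x^2 - x*y - 2*y^2 + x - 2

(a) The degree is 2 — no degree-1 curve has this shape.
(b) Checking where it meets the axes: no y-intercept at any integer in the box; among the integer gridlines, it crosses the x-axis at x ∈ {-2, 1}.
(c) Solving for integer coefficients yields p as stated.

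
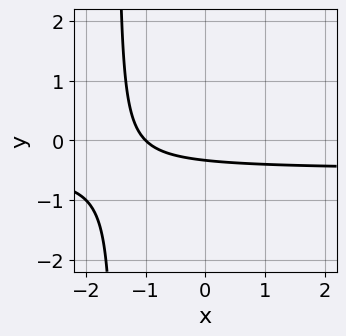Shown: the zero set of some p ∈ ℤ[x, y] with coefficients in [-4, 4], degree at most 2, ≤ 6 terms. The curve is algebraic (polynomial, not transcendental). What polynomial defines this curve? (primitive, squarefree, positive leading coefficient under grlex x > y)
2*x*y + x + 3*y + 1

The degree is 2 — the shape is more complex than any degree-1 curve.
Checking where it meets the axes: one x-axis crossing is at x = -1.
Putting this together gives p.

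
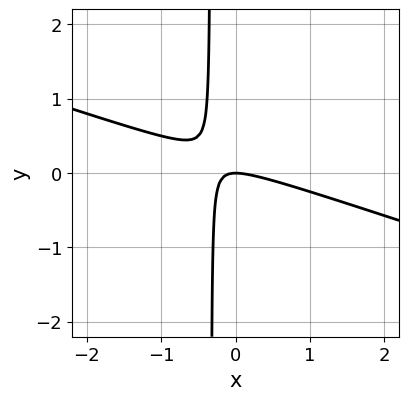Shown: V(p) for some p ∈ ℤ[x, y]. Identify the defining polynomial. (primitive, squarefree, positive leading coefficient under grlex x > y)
x^2 + 3*x*y + y

The degree is 2 — a generic line meets the curve in up to 2 points.
From the visible intercepts: one x-axis crossing is at x = 0; one y-axis crossing is at y = 0.
Putting this together gives p.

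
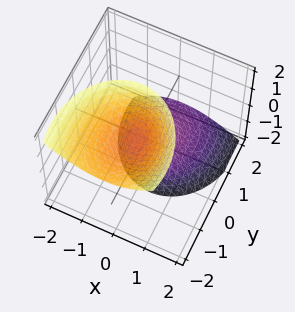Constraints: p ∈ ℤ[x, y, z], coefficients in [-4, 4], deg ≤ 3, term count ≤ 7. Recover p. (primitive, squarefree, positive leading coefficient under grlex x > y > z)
3*x^2 + x*z + 2*y^2 + 3*y*z - z^2 + 1

First, I count 2 distinct pieces. They look like related sheets of one shape, so recover p as a whole.
Then, degree: the shape is more complex than any degree-1 surface, so deg p = 2.
Then, reading off the gridlines: no x-intercept at any integer in the box; it misses every integer gridline on the y-axis.
Finally, the integer polynomial consistent with all of this is the stated p. Check: (0, 0, -1) on the z-axis lies on the surface, and p(0, 0, -1) = 0. ✓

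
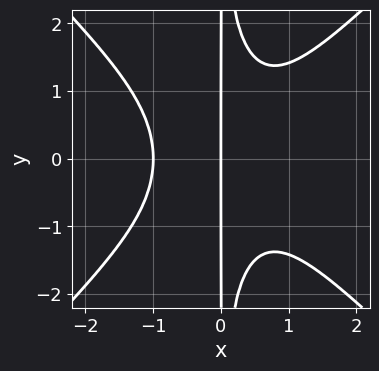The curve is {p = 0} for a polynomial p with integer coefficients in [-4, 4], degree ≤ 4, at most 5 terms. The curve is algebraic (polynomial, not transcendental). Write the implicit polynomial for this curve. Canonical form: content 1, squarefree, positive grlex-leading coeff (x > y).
x^4 - x^2*y^2 + x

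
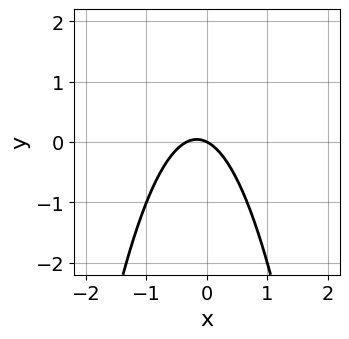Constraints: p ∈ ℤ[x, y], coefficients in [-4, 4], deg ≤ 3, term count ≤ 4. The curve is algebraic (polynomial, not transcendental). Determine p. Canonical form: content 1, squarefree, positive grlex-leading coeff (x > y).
3*x^2 + x + 2*y

First, deg p = 2.
Then, reading off the gridlines: it meets the x-axis at x = 0 (among the integer gridlines); it meets the y-axis at y = 0 (among the integer gridlines).
Finally, fitting integer coefficients to these (and the overall shape) gives p.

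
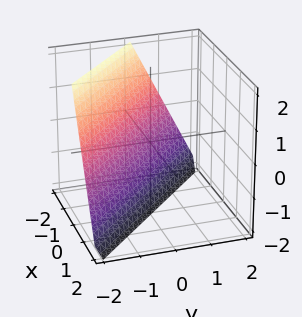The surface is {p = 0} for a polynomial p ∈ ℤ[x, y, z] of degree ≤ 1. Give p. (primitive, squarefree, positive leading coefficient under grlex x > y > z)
(a) deg p = 1. The surface is flat (a plane).
(b) From the visible intercepts: one y-axis crossing is at y = -1; one z-axis crossing is at z = -2; it crosses the x-axis at the gridline x = -1.
(c) Assembling these constraints gives the stated polynomial.

2*x + 2*y + z + 2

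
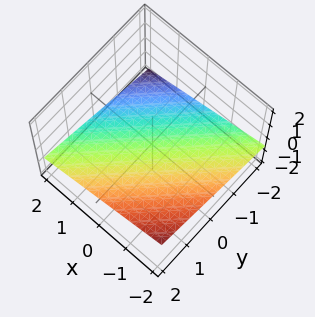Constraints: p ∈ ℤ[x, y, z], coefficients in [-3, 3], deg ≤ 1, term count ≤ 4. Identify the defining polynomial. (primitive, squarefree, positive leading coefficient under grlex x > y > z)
x - y + 3*z + 2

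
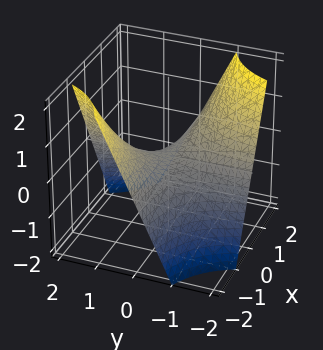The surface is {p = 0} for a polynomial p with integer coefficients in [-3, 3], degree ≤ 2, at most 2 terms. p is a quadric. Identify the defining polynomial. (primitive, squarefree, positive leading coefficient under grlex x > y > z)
(a) deg p = 2. A saddle surface; a quadric.
(b) From the axis intercepts and sections: every point of the y-axis in the box is on the surface; every point of the x-axis in the box is on the surface; one z-axis crossing is at z = 0.
(c) These observations pin down the coefficients.

x*y + z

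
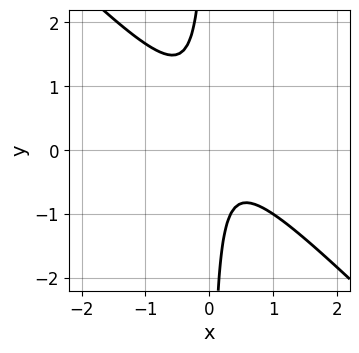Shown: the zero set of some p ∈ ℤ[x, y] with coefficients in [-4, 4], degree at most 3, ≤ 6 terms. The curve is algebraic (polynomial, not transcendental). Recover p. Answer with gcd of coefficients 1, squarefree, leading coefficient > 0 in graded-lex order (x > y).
3*x^2 + 3*x*y - x + 1

1. Degree: a generic line meets the curve in up to 2 points, so deg p = 2.
2. Against the integer gridlines: it misses every integer gridline on the x-axis; it misses every integer gridline on the y-axis.
3. Putting this together gives p.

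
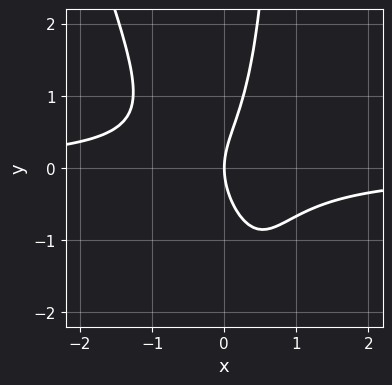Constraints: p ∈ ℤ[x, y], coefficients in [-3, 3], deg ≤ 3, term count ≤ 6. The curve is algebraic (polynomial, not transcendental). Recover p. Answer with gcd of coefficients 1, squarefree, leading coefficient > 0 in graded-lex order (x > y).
First, deg p = 3. No degree-2 curve has this shape.
Then, observable constraints: it meets the y-axis at y = 0 (among the integer gridlines); it meets the x-axis at x = 0 (among the integer gridlines).
Finally, these observations pin down the coefficients.

3*x^2*y + x*y^2 - y^2 + 2*x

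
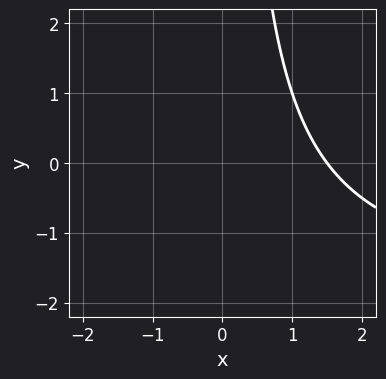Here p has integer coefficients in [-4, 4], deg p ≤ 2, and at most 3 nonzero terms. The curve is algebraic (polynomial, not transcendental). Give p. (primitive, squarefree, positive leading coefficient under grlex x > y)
x*y + 2*x - 3

Degree: no degree-1 curve has this shape, so deg p = 2.
Checking where it meets the axes: the curve avoids every integer y-axis point in the box.
Putting this together gives p.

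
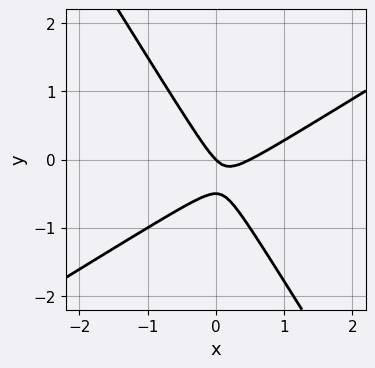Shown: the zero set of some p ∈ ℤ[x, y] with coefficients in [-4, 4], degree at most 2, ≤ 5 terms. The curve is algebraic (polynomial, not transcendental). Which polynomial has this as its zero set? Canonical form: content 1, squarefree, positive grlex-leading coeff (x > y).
1. The degree is 2 — no degree-1 curve has this shape.
2. From the axis intercepts and sections: it crosses the y-axis at the gridline y = 0; it crosses the x-axis at the gridline x = 0.
3. Assembling these constraints gives the stated polynomial.

2*x^2 - 2*x*y - 2*y^2 - x - y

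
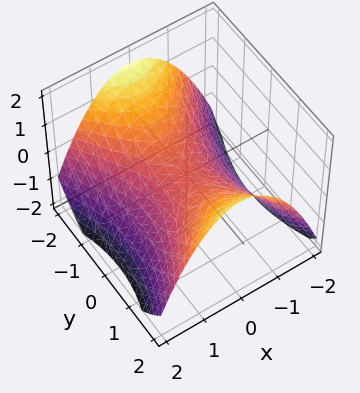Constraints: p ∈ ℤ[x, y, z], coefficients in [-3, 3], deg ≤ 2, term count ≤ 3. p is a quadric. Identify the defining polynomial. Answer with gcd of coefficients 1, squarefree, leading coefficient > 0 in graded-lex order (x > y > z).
2*x^2 - y^2 + 3*z

1. The degree is 2 — a hyperbolic paraboloid; a quadric.
2. Symmetries: the y ↦ −y reflection is a symmetry, so y appears only in even powers; it's symmetric under x → −x, forcing even powers of x.
3. From the axis intercepts and sections: it crosses the y-axis at the gridline y = 0; it meets the z-axis at z = 0 (among the integer gridlines).
4. Together with the visible shape, these determine p as stated.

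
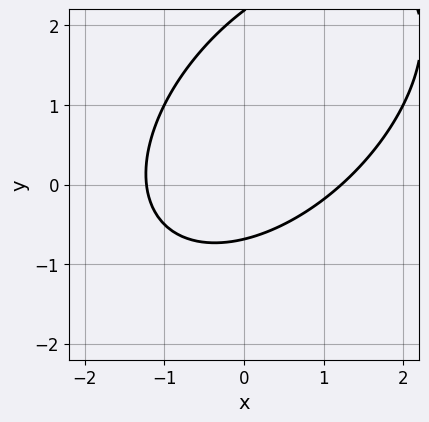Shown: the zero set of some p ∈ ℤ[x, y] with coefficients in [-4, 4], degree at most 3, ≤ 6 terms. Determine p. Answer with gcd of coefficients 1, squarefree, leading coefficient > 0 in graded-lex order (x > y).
2*x^2 - 2*x*y + 2*y^2 - 3*y - 3

1. Degree: a generic line meets the curve in up to 2 points, so deg p = 2.
2. The integer polynomial consistent with all of this is the stated p.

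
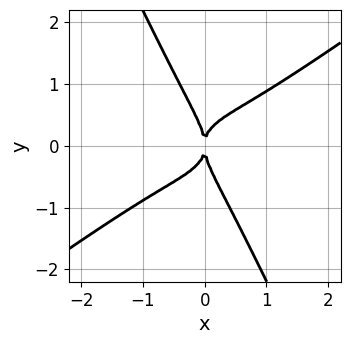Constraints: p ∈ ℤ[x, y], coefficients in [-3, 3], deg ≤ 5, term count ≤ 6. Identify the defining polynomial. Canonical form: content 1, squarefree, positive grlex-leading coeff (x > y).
x^4 - 2*x*y^3 - y^4 + x^2

(a) deg p = 4.
(b) Reading off the gridlines: it meets the y-axis at y = 0 (among the integer gridlines); it meets the x-axis at x = 0 (among the integer gridlines).
(c) Fitting integer coefficients to these (and the overall shape) gives p.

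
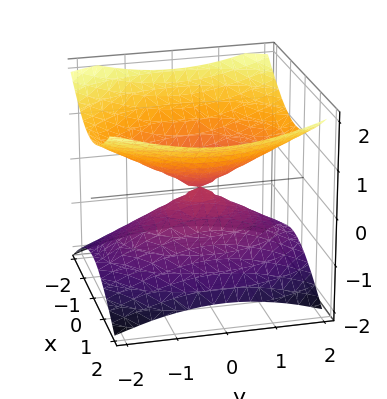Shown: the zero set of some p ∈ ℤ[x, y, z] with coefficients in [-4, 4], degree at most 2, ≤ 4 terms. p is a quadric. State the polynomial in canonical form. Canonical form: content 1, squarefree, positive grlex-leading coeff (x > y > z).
First, deg p = 2. Two nappes meeting at a single point; a quadric.
Then, symmetries: the z ↦ −z reflection is a symmetry, so z appears only in even powers; mirror symmetry x ↦ −x ⇒ only even powers of x; mirror symmetry y ↦ −y ⇒ only even powers of y.
Next, observable constraints: it crosses the y-axis at the gridline y = 0; it crosses the x-axis at the gridline x = 0; it meets the z-axis at z = 0 (among the integer gridlines).
Finally, the integer polynomial consistent with all of this is the stated p.

2*x^2 + y^2 - 3*z^2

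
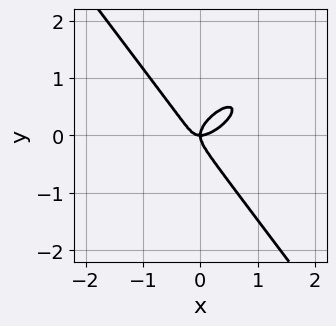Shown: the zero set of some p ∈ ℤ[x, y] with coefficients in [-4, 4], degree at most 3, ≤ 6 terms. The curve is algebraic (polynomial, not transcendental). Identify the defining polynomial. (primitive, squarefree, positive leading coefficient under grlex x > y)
deg p = 3. A generic line meets the curve in up to 3 points.
Observable constraints: it crosses the x-axis at the gridline x = 0; it crosses the y-axis at the gridline y = 0.
Fitting integer coefficients to these (and the overall shape) gives p.

2*x^3 - 2*x^2*y + 2*y^3 - x*y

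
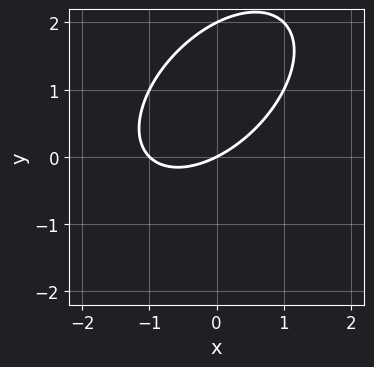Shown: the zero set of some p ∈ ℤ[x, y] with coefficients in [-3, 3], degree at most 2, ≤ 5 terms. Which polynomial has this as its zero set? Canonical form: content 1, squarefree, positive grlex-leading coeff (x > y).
1. The degree is 2 — no degree-1 curve has this shape.
2. Observable constraints: the y-axis gridline crossings are at y ∈ {0, 2}; among the integer gridlines, it crosses the x-axis at x ∈ {-1, 0}.
3. Fitting integer coefficients to these (and the overall shape) gives p.

x^2 - x*y + y^2 + x - 2*y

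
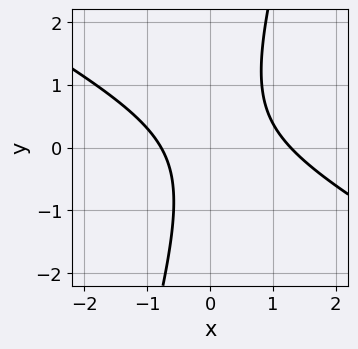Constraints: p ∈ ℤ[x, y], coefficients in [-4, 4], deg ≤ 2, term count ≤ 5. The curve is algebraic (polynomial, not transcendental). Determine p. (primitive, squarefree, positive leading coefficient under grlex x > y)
(a) The degree is 2 — a generic line meets the curve in up to 2 points.
(b) From the axis intercepts and sections: no y-intercept at any integer in the box.
(c) The integer polynomial consistent with all of this is the stated p.

2*x^2 + 3*x*y - y^2 - x - 2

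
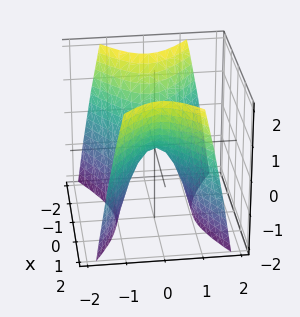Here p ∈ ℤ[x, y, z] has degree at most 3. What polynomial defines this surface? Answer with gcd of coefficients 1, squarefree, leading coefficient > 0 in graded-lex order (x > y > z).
x^2 - 2*y^2 - z

(a) deg p = 2. A saddle surface; a quadric.
(b) Symmetries: it's symmetric under y → −y, forcing even powers of y; it's symmetric under x → −x, forcing even powers of x.
(c) Observable constraints: it crosses the z-axis at the gridline z = 0; it meets the x-axis at x = 0 (among the integer gridlines); it meets the y-axis at y = 0 (among the integer gridlines).
(d) The integer polynomial consistent with all of this is the stated p.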